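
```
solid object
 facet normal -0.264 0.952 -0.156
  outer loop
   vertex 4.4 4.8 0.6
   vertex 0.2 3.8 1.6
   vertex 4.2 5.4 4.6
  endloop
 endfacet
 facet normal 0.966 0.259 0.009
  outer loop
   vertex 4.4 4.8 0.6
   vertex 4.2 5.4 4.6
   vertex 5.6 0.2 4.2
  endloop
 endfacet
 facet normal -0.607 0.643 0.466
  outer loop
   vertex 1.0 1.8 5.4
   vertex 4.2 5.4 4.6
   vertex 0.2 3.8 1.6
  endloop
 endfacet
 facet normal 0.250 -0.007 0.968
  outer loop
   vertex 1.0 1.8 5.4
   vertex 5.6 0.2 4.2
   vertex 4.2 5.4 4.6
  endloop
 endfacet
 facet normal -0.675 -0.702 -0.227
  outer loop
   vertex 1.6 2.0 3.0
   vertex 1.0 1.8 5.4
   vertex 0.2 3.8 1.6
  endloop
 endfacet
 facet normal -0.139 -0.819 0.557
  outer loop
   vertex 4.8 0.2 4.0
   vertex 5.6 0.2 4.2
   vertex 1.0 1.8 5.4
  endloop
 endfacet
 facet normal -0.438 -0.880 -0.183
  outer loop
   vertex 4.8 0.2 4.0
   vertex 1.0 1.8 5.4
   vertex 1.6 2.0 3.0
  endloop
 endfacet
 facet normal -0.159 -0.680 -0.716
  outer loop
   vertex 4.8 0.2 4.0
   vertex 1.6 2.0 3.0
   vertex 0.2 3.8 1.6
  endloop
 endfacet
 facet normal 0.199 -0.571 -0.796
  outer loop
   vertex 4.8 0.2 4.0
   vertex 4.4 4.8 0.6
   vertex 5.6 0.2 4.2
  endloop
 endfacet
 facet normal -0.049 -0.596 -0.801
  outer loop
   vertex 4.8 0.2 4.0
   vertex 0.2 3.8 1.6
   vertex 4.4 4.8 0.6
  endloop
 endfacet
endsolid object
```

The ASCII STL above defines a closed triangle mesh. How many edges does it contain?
15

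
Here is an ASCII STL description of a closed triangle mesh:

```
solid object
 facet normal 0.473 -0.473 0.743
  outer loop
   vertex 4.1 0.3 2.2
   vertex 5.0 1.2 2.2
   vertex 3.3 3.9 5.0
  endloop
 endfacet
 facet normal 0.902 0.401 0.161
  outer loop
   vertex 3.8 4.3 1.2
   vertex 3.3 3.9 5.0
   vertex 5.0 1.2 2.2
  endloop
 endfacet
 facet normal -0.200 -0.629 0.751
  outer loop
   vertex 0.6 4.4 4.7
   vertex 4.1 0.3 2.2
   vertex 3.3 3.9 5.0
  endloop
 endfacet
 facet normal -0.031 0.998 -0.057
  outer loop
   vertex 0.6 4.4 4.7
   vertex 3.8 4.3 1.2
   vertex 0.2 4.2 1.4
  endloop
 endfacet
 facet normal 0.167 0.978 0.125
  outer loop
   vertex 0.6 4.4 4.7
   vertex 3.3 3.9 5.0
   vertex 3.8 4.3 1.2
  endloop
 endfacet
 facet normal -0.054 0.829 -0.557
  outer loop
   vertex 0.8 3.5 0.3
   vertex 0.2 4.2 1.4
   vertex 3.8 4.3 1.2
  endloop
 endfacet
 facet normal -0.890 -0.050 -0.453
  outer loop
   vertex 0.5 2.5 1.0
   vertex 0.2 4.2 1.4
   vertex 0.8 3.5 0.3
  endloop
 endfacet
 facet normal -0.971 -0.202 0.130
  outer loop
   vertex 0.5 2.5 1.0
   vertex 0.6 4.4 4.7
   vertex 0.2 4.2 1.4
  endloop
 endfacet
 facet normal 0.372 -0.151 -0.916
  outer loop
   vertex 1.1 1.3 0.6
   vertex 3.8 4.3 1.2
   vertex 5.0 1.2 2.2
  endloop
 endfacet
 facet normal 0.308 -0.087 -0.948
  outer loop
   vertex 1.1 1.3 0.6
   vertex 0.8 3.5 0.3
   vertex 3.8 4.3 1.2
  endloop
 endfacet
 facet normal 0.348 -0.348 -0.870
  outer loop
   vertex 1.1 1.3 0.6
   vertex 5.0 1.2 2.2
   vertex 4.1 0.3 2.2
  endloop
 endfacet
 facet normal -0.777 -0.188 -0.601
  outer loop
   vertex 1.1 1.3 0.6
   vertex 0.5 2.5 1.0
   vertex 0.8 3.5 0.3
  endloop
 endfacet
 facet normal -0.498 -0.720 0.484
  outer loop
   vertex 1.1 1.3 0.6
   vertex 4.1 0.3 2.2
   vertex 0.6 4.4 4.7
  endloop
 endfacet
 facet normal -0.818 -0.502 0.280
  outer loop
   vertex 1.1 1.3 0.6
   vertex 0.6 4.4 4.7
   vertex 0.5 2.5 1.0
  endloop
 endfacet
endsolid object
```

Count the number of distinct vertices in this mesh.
9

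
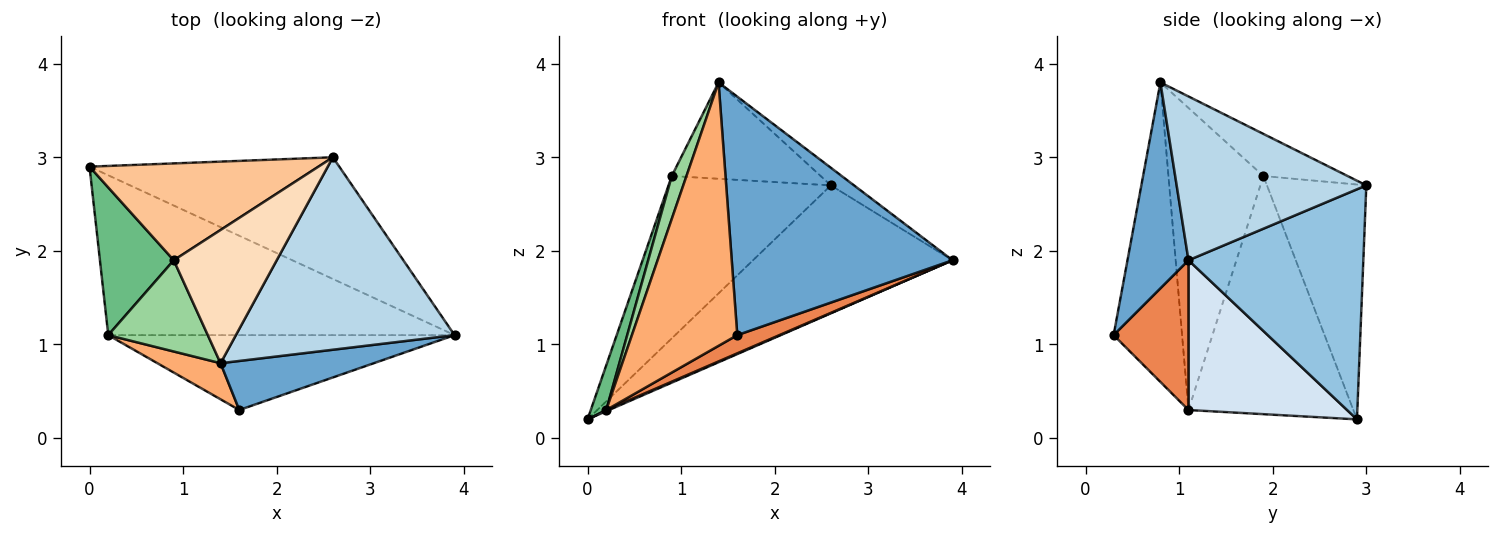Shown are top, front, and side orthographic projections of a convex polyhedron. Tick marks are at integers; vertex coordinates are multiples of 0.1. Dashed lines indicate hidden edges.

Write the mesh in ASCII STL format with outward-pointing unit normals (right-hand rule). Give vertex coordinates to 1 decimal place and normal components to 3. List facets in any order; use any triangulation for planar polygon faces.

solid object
 facet normal 0.261 -0.945 0.194
  outer loop
   vertex 1.4 0.8 3.8
   vertex 1.6 0.3 1.1
   vertex 3.9 1.1 1.9
  endloop
 endfacet
 facet normal 0.536 0.612 -0.582
  outer loop
   vertex 2.6 3.0 2.7
   vertex 3.9 1.1 1.9
   vertex 0.0 2.9 0.2
  endloop
 endfacet
 facet normal 0.598 0.073 0.798
  outer loop
   vertex 2.6 3.0 2.7
   vertex 1.4 0.8 3.8
   vertex 3.9 1.1 1.9
  endloop
 endfacet
 facet normal 0.397 -0.007 -0.918
  outer loop
   vertex 0.2 1.1 0.3
   vertex 0.0 2.9 0.2
   vertex 3.9 1.1 1.9
  endloop
 endfacet
 facet normal 0.387 -0.218 -0.896
  outer loop
   vertex 0.2 1.1 0.3
   vertex 3.9 1.1 1.9
   vertex 1.6 0.3 1.1
  endloop
 endfacet
 facet normal -0.541 -0.833 0.114
  outer loop
   vertex 0.2 1.1 0.3
   vertex 1.6 0.3 1.1
   vertex 1.4 0.8 3.8
  endloop
 endfacet
 facet normal -0.465 0.760 0.453
  outer loop
   vertex 0.9 1.9 2.8
   vertex 2.6 3.0 2.7
   vertex 0.0 2.9 0.2
  endloop
 endfacet
 facet normal -0.315 0.556 0.769
  outer loop
   vertex 0.9 1.9 2.8
   vertex 1.4 0.8 3.8
   vertex 2.6 3.0 2.7
  endloop
 endfacet
 facet normal -0.951 -0.089 0.295
  outer loop
   vertex 0.9 1.9 2.8
   vertex 0.0 2.9 0.2
   vertex 0.2 1.1 0.3
  endloop
 endfacet
 facet normal -0.940 -0.146 0.310
  outer loop
   vertex 0.9 1.9 2.8
   vertex 0.2 1.1 0.3
   vertex 1.4 0.8 3.8
  endloop
 endfacet
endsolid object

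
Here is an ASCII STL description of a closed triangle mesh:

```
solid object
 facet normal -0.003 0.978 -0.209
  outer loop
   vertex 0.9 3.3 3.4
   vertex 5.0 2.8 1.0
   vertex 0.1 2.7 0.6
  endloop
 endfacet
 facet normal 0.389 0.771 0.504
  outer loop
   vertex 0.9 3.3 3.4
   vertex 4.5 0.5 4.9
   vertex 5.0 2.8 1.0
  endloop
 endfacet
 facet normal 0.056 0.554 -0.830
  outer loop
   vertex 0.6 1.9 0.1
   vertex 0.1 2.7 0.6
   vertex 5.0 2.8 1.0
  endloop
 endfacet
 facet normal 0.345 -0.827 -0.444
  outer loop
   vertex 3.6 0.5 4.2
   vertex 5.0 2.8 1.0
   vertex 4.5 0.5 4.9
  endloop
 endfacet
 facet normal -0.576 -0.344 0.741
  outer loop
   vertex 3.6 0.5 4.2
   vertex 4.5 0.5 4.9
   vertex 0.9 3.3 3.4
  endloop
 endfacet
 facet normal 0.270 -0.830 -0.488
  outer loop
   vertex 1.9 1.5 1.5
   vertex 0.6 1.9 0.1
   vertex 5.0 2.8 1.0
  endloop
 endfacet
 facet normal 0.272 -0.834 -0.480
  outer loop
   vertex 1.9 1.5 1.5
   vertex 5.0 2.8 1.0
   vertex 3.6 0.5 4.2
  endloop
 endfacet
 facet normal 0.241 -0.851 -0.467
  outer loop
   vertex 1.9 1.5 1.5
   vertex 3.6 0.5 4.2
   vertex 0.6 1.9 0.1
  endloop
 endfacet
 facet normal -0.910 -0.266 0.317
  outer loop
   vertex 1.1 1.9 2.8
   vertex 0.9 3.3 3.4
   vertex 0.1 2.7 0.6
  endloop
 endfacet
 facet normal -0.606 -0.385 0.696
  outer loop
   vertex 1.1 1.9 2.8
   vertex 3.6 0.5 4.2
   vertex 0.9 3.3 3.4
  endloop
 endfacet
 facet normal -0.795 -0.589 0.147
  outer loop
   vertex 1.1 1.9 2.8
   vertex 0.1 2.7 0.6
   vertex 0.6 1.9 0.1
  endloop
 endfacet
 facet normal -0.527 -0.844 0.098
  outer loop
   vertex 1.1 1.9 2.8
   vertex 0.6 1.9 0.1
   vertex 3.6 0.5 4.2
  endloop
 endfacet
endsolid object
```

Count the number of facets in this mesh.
12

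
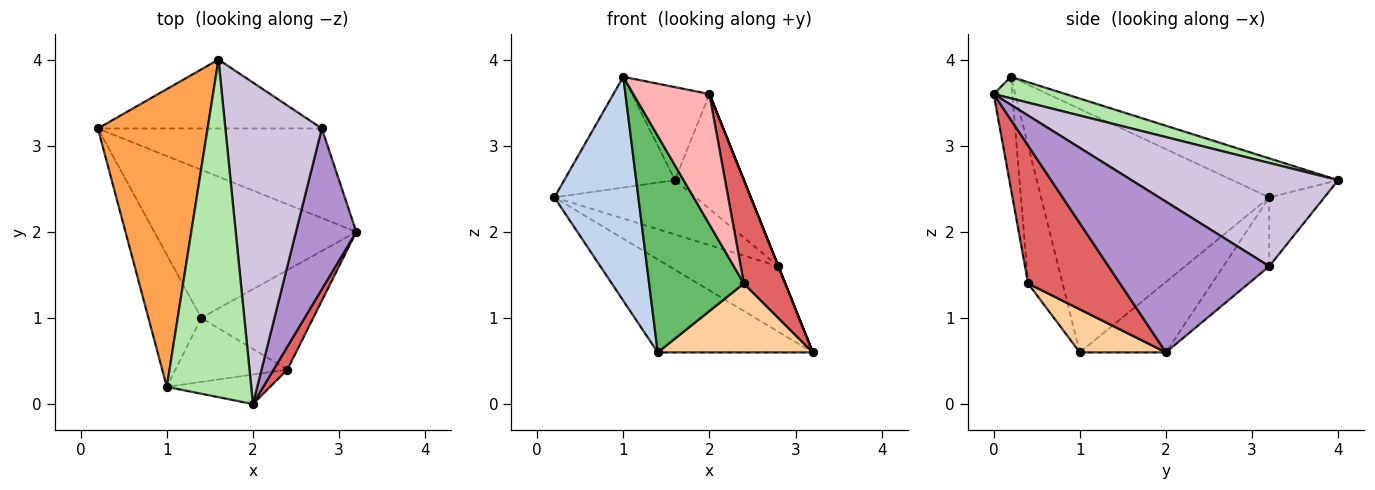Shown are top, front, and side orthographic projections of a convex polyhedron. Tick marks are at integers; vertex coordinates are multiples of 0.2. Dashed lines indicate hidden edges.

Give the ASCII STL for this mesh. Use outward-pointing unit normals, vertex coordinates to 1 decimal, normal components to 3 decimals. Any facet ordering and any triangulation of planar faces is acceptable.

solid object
 facet normal -0.283 0.510 -0.812
  outer loop
   vertex 1.4 1.0 0.6
   vertex 0.2 3.2 2.4
   vertex 3.2 2.0 0.6
  endloop
 endfacet
 facet normal -0.920 -0.338 -0.200
  outer loop
   vertex 1.4 1.0 0.6
   vertex 1.0 0.2 3.8
   vertex 0.2 3.2 2.4
  endloop
 endfacet
 facet normal -0.316 0.331 0.889
  outer loop
   vertex 1.6 4.0 2.6
   vertex 0.2 3.2 2.4
   vertex 1.0 0.2 3.8
  endloop
 endfacet
 facet normal 0.302 -0.543 -0.784
  outer loop
   vertex 2.4 0.4 1.4
   vertex 1.4 1.0 0.6
   vertex 3.2 2.0 0.6
  endloop
 endfacet
 facet normal -0.329 -0.906 -0.268
  outer loop
   vertex 2.4 0.4 1.4
   vertex 1.0 0.2 3.8
   vertex 1.4 1.0 0.6
  endloop
 endfacet
 facet normal 0.239 0.258 0.936
  outer loop
   vertex 2.0 0.0 3.6
   vertex 1.6 4.0 2.6
   vertex 1.0 0.2 3.8
  endloop
 endfacet
 facet normal 0.908 -0.409 0.091
  outer loop
   vertex 2.0 0.0 3.6
   vertex 2.4 0.4 1.4
   vertex 3.2 2.0 0.6
  endloop
 endfacet
 facet normal -0.233 -0.949 -0.215
  outer loop
   vertex 2.0 0.0 3.6
   vertex 1.0 0.2 3.8
   vertex 2.4 0.4 1.4
  endloop
 endfacet
 facet normal 0.928 0.000 0.371
  outer loop
   vertex 2.8 3.2 1.6
   vertex 2.0 0.0 3.6
   vertex 3.2 2.0 0.6
  endloop
 endfacet
 facet normal 0.710 0.237 0.663
  outer loop
   vertex 2.8 3.2 1.6
   vertex 1.6 4.0 2.6
   vertex 2.0 0.0 3.6
  endloop
 endfacet
 facet normal -0.241 0.573 -0.784
  outer loop
   vertex 2.8 3.2 1.6
   vertex 3.2 2.0 0.6
   vertex 0.2 3.2 2.4
  endloop
 endfacet
 facet normal -0.235 0.602 -0.763
  outer loop
   vertex 2.8 3.2 1.6
   vertex 0.2 3.2 2.4
   vertex 1.6 4.0 2.6
  endloop
 endfacet
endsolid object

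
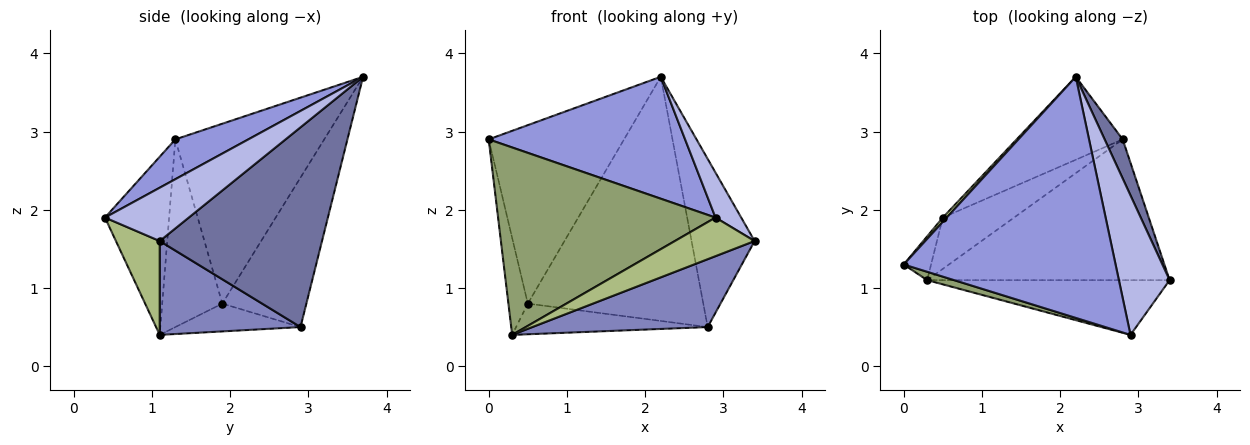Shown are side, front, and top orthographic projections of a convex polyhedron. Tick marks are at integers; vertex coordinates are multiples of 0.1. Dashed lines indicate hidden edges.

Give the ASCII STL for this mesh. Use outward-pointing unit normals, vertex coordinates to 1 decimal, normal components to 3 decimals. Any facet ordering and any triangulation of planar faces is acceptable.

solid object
 facet normal 0.929 0.361 0.084
  outer loop
   vertex 2.8 2.9 0.5
   vertex 2.2 3.7 3.7
   vertex 3.4 1.1 1.6
  endloop
 endfacet
 facet normal 0.329 -0.410 -0.851
  outer loop
   vertex 2.8 2.9 0.5
   vertex 3.4 1.1 1.6
   vertex 0.3 1.1 0.4
  endloop
 endfacet
 facet normal 0.165 -0.445 0.880
  outer loop
   vertex 2.9 0.4 1.9
   vertex 2.2 3.7 3.7
   vertex 0.0 1.3 2.9
  endloop
 endfacet
 facet normal 0.707 -0.217 0.673
  outer loop
   vertex 2.9 0.4 1.9
   vertex 3.4 1.1 1.6
   vertex 2.2 3.7 3.7
  endloop
 endfacet
 facet normal -0.283 -0.958 0.043
  outer loop
   vertex 2.9 0.4 1.9
   vertex 0.0 1.3 2.9
   vertex 0.3 1.1 0.4
  endloop
 endfacet
 facet normal 0.302 -0.549 -0.779
  outer loop
   vertex 2.9 0.4 1.9
   vertex 0.3 1.1 0.4
   vertex 3.4 1.1 1.6
  endloop
 endfacet
 facet normal -0.740 0.673 0.016
  outer loop
   vertex 0.5 1.9 0.8
   vertex 0.0 1.3 2.9
   vertex 2.2 3.7 3.7
  endloop
 endfacet
 facet normal -0.943 0.304 -0.137
  outer loop
   vertex 0.5 1.9 0.8
   vertex 0.3 1.1 0.4
   vertex 0.0 1.3 2.9
  endloop
 endfacet
 facet normal -0.413 0.862 -0.293
  outer loop
   vertex 0.5 1.9 0.8
   vertex 2.2 3.7 3.7
   vertex 2.8 2.9 0.5
  endloop
 endfacet
 facet normal -0.318 0.486 -0.814
  outer loop
   vertex 0.5 1.9 0.8
   vertex 2.8 2.9 0.5
   vertex 0.3 1.1 0.4
  endloop
 endfacet
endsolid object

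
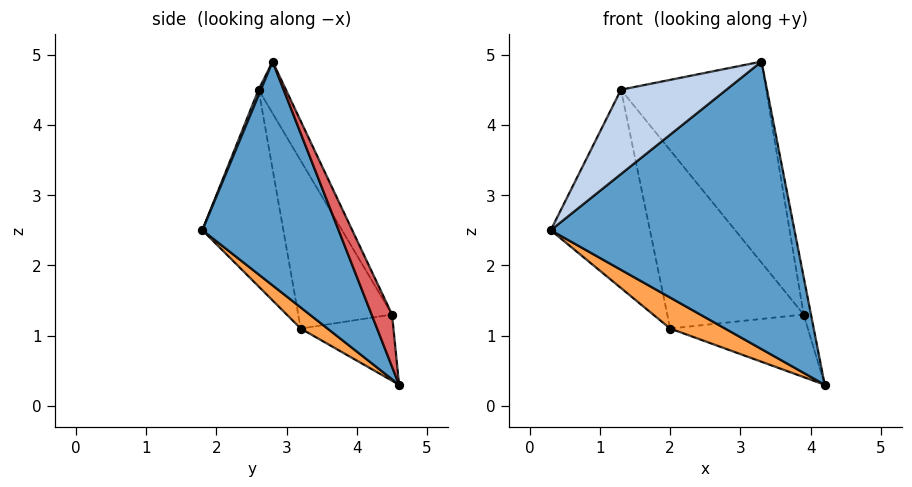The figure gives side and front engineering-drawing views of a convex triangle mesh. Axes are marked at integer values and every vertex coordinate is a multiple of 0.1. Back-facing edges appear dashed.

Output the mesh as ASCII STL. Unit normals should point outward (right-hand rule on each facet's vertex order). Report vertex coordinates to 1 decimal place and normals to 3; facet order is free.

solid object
 facet normal 0.474 -0.848 -0.239
  outer loop
   vertex 3.3 2.8 4.9
   vertex 0.3 1.8 2.5
   vertex 4.2 4.6 0.3
  endloop
 endfacet
 facet normal 0.021 -0.932 0.362
  outer loop
   vertex 1.3 2.6 4.5
   vertex 0.3 1.8 2.5
   vertex 3.3 2.8 4.9
  endloop
 endfacet
 facet normal 0.412 -0.844 -0.343
  outer loop
   vertex 2.0 3.2 1.1
   vertex 4.2 4.6 0.3
   vertex 0.3 1.8 2.5
  endloop
 endfacet
 facet normal -0.633 0.775 0.006
  outer loop
   vertex 2.0 3.2 1.1
   vertex 0.3 1.8 2.5
   vertex 1.3 2.6 4.5
  endloop
 endfacet
 facet normal -0.557 0.826 -0.084
  outer loop
   vertex 3.9 4.5 1.3
   vertex 4.2 4.6 0.3
   vertex 2.0 3.2 1.1
  endloop
 endfacet
 facet normal -0.567 0.824 0.029
  outer loop
   vertex 3.9 4.5 1.3
   vertex 2.0 3.2 1.1
   vertex 1.3 2.6 4.5
  endloop
 endfacet
 facet normal 0.898 0.322 0.301
  outer loop
   vertex 3.9 4.5 1.3
   vertex 3.3 2.8 4.9
   vertex 4.2 4.6 0.3
  endloop
 endfacet
 facet normal -0.170 0.902 0.398
  outer loop
   vertex 3.9 4.5 1.3
   vertex 1.3 2.6 4.5
   vertex 3.3 2.8 4.9
  endloop
 endfacet
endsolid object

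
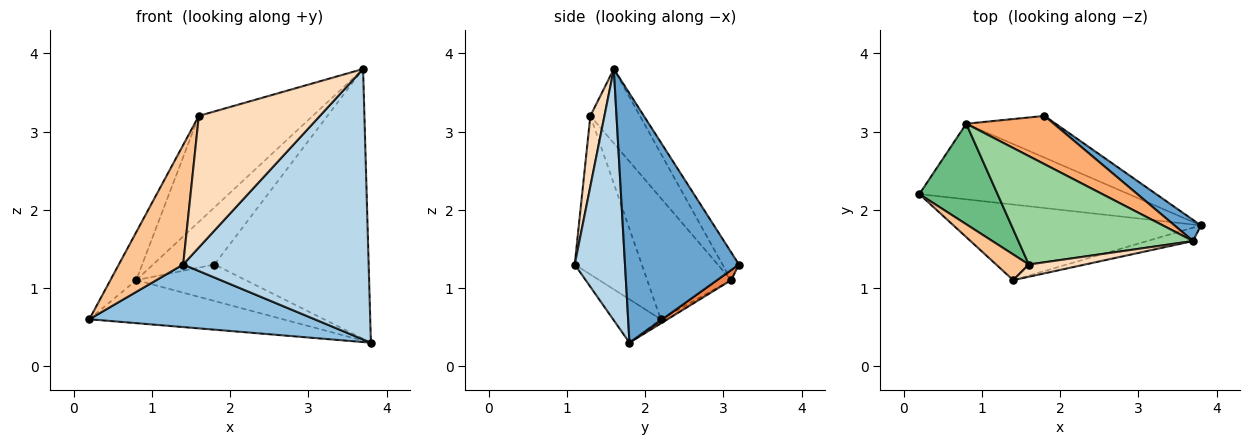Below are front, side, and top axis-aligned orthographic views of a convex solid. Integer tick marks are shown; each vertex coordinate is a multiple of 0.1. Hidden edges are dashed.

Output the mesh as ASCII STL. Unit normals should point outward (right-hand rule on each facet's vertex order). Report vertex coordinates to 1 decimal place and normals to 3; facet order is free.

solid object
 facet normal 0.593 0.803 0.063
  outer loop
   vertex 3.7 1.6 3.8
   vertex 3.8 1.8 0.3
   vertex 1.8 3.2 1.3
  endloop
 endfacet
 facet normal -0.134 -0.632 -0.763
  outer loop
   vertex 1.4 1.1 1.3
   vertex 0.2 2.2 0.6
   vertex 3.8 1.8 0.3
  endloop
 endfacet
 facet normal 0.261 -0.964 -0.048
  outer loop
   vertex 1.4 1.1 1.3
   vertex 3.8 1.8 0.3
   vertex 3.7 1.6 3.8
  endloop
 endfacet
 facet normal -0.017 0.494 -0.869
  outer loop
   vertex 0.8 3.1 1.1
   vertex 3.8 1.8 0.3
   vertex 0.2 2.2 0.6
  endloop
 endfacet
 facet normal 0.084 0.656 -0.750
  outer loop
   vertex 0.8 3.1 1.1
   vertex 1.8 3.2 1.3
   vertex 3.8 1.8 0.3
  endloop
 endfacet
 facet normal -0.201 0.748 0.632
  outer loop
   vertex 0.8 3.1 1.1
   vertex 3.7 1.6 3.8
   vertex 1.8 3.2 1.3
  endloop
 endfacet
 facet normal -0.714 -0.685 0.147
  outer loop
   vertex 1.6 1.3 3.2
   vertex 0.2 2.2 0.6
   vertex 1.4 1.1 1.3
  endloop
 endfacet
 facet normal 0.115 -0.989 0.092
  outer loop
   vertex 1.6 1.3 3.2
   vertex 1.4 1.1 1.3
   vertex 3.7 1.6 3.8
  endloop
 endfacet
 facet normal -0.813 0.251 0.525
  outer loop
   vertex 1.6 1.3 3.2
   vertex 0.8 3.1 1.1
   vertex 0.2 2.2 0.6
  endloop
 endfacet
 facet normal -0.291 0.669 0.684
  outer loop
   vertex 1.6 1.3 3.2
   vertex 3.7 1.6 3.8
   vertex 0.8 3.1 1.1
  endloop
 endfacet
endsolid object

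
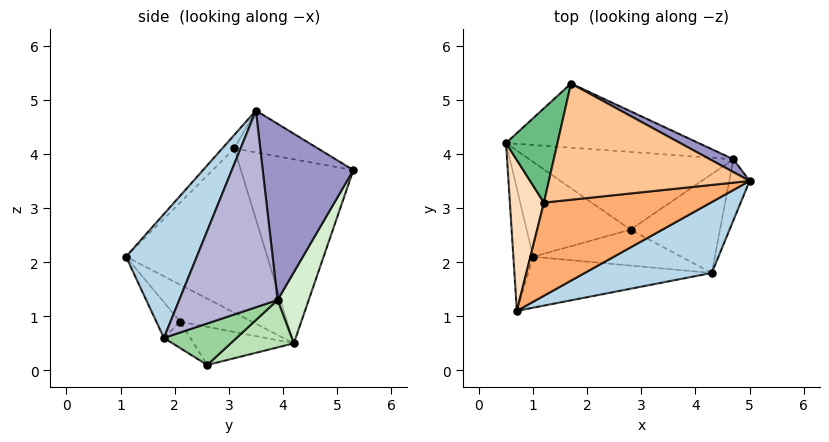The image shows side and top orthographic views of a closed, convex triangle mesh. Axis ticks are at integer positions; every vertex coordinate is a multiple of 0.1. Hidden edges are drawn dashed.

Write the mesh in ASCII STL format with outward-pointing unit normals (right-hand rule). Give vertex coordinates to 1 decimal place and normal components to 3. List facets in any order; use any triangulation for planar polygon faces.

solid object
 facet normal -0.845 -0.287 -0.451
  outer loop
   vertex 1.0 2.1 0.9
   vertex 0.7 1.1 2.1
   vertex 0.5 4.2 0.5
  endloop
 endfacet
 facet normal -0.334 -0.252 -0.908
  outer loop
   vertex 1.0 2.1 0.9
   vertex 0.5 4.2 0.5
   vertex 2.8 2.6 0.1
  endloop
 endfacet
 facet normal 0.305 -0.899 0.313
  outer loop
   vertex 4.3 1.8 0.6
   vertex 5.0 3.5 4.8
   vertex 0.7 1.1 2.1
  endloop
 endfacet
 facet normal -0.127 -0.746 -0.654
  outer loop
   vertex 4.3 1.8 0.6
   vertex 0.7 1.1 2.1
   vertex 1.0 2.1 0.9
  endloop
 endfacet
 facet normal -0.127 -0.686 -0.716
  outer loop
   vertex 4.3 1.8 0.6
   vertex 1.0 2.1 0.9
   vertex 2.8 2.6 0.1
  endloop
 endfacet
 facet normal -0.058 -0.699 0.713
  outer loop
   vertex 1.2 3.1 4.1
   vertex 0.7 1.1 2.1
   vertex 5.0 3.5 4.8
  endloop
 endfacet
 facet normal -0.199 0.219 0.955
  outer loop
   vertex 1.2 3.1 4.1
   vertex 5.0 3.5 4.8
   vertex 1.7 5.3 3.7
  endloop
 endfacet
 facet normal -0.978 0.042 0.203
  outer loop
   vertex 1.2 3.1 4.1
   vertex 0.5 4.2 0.5
   vertex 0.7 1.1 2.1
  endloop
 endfacet
 facet normal -0.930 0.259 0.260
  outer loop
   vertex 1.2 3.1 4.1
   vertex 1.7 5.3 3.7
   vertex 0.5 4.2 0.5
  endloop
 endfacet
 facet normal 0.411 0.217 -0.886
  outer loop
   vertex 4.7 3.9 1.3
   vertex 4.3 1.8 0.6
   vertex 2.8 2.6 0.1
  endloop
 endfacet
 facet normal 0.197 0.494 -0.847
  outer loop
   vertex 4.7 3.9 1.3
   vertex 2.8 2.6 0.1
   vertex 0.5 4.2 0.5
  endloop
 endfacet
 facet normal 0.136 0.920 -0.367
  outer loop
   vertex 4.7 3.9 1.3
   vertex 0.5 4.2 0.5
   vertex 1.7 5.3 3.7
  endloop
 endfacet
 facet normal 0.462 0.885 0.062
  outer loop
   vertex 4.7 3.9 1.3
   vertex 1.7 5.3 3.7
   vertex 5.0 3.5 4.8
  endloop
 endfacet
 facet normal 0.983 -0.153 -0.102
  outer loop
   vertex 4.7 3.9 1.3
   vertex 5.0 3.5 4.8
   vertex 4.3 1.8 0.6
  endloop
 endfacet
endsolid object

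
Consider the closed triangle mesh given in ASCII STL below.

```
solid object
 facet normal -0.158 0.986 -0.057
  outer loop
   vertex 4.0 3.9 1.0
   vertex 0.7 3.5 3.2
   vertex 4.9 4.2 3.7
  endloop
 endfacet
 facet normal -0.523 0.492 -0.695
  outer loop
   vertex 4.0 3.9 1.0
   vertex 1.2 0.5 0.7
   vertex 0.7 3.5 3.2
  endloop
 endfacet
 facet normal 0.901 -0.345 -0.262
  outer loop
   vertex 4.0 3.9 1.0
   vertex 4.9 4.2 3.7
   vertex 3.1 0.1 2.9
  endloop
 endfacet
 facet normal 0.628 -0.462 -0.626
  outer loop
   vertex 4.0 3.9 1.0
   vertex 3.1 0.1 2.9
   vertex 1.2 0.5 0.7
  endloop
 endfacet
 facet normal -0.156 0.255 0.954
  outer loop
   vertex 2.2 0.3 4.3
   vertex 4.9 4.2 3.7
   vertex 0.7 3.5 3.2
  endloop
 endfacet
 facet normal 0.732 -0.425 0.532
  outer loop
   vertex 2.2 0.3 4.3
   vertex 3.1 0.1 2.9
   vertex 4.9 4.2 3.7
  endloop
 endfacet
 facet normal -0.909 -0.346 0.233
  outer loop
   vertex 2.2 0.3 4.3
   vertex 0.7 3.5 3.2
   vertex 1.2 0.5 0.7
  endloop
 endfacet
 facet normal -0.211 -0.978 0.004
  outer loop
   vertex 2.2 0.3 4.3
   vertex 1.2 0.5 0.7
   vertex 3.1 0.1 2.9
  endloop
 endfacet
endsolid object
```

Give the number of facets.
8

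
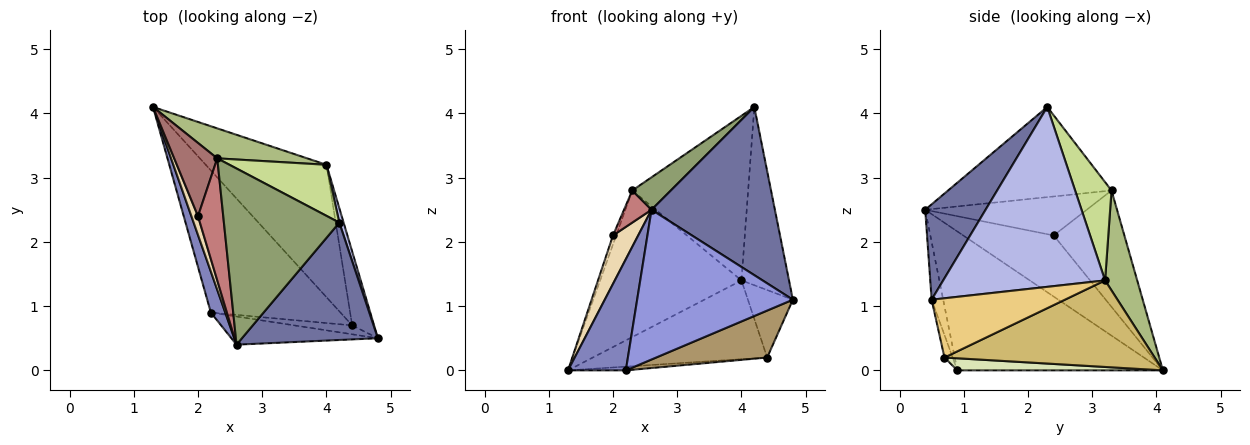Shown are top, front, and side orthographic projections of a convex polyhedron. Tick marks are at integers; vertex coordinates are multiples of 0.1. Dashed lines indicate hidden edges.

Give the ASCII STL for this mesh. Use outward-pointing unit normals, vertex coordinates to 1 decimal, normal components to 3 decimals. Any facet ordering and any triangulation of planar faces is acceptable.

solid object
 facet normal 0.373 -0.761 0.531
  outer loop
   vertex 4.2 2.3 4.1
   vertex 2.6 0.4 2.5
   vertex 4.8 0.5 1.1
  endloop
 endfacet
 facet normal -0.958 -0.269 0.099
  outer loop
   vertex 2.2 0.9 0.0
   vertex 2.6 0.4 2.5
   vertex 1.3 4.1 0.0
  endloop
 endfacet
 facet normal -0.073 -0.980 -0.184
  outer loop
   vertex 2.2 0.9 0.0
   vertex 4.8 0.5 1.1
   vertex 2.6 0.4 2.5
  endloop
 endfacet
 facet normal 0.959 0.282 0.023
  outer loop
   vertex 4.0 3.2 1.4
   vertex 4.2 2.3 4.1
   vertex 4.8 0.5 1.1
  endloop
 endfacet
 facet normal -0.609 -0.144 0.780
  outer loop
   vertex 2.3 3.3 2.8
   vertex 2.6 0.4 2.5
   vertex 4.2 2.3 4.1
  endloop
 endfacet
 facet normal 0.217 0.956 0.196
  outer loop
   vertex 2.3 3.3 2.8
   vertex 4.0 3.2 1.4
   vertex 1.3 4.1 0.0
  endloop
 endfacet
 facet normal 0.287 0.915 0.284
  outer loop
   vertex 2.3 3.3 2.8
   vertex 4.2 2.3 4.1
   vertex 4.0 3.2 1.4
  endloop
 endfacet
 facet normal 0.093 0.026 -0.995
  outer loop
   vertex 4.4 0.7 0.2
   vertex 2.2 0.9 0.0
   vertex 1.3 4.1 0.0
  endloop
 endfacet
 facet normal -0.072 -0.980 -0.186
  outer loop
   vertex 4.4 0.7 0.2
   vertex 4.8 0.5 1.1
   vertex 2.2 0.9 0.0
  endloop
 endfacet
 facet normal 0.525 0.435 -0.732
  outer loop
   vertex 4.4 0.7 0.2
   vertex 1.3 4.1 0.0
   vertex 4.0 3.2 1.4
  endloop
 endfacet
 facet normal 0.894 0.302 -0.330
  outer loop
   vertex 4.4 0.7 0.2
   vertex 4.0 3.2 1.4
   vertex 4.8 0.5 1.1
  endloop
 endfacet
 facet normal -0.958 -0.267 0.103
  outer loop
   vertex 2.0 2.4 2.1
   vertex 1.3 4.1 0.0
   vertex 2.6 0.4 2.5
  endloop
 endfacet
 facet normal -0.937 0.043 0.347
  outer loop
   vertex 2.0 2.4 2.1
   vertex 2.3 3.3 2.8
   vertex 1.3 4.1 0.0
  endloop
 endfacet
 facet normal -0.831 -0.142 0.538
  outer loop
   vertex 2.0 2.4 2.1
   vertex 2.6 0.4 2.5
   vertex 2.3 3.3 2.8
  endloop
 endfacet
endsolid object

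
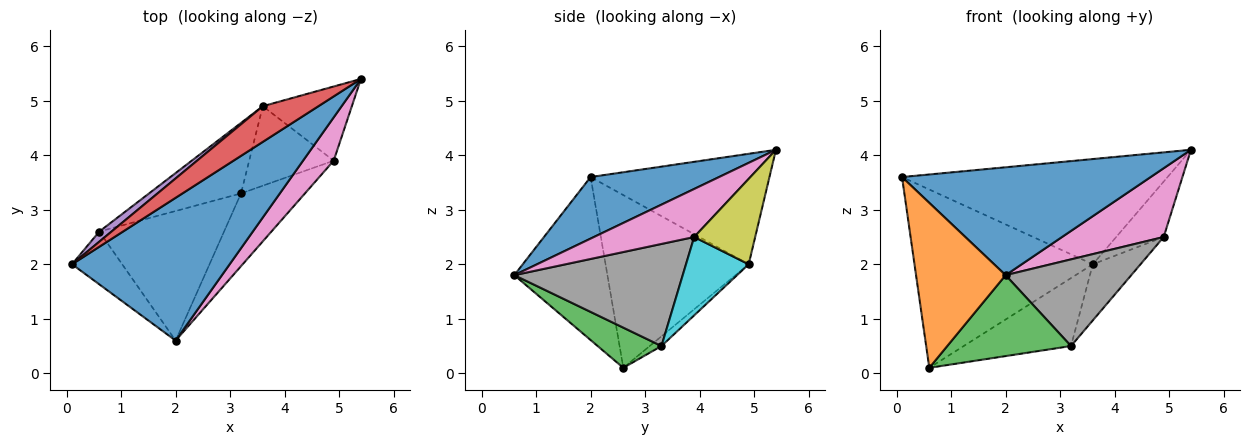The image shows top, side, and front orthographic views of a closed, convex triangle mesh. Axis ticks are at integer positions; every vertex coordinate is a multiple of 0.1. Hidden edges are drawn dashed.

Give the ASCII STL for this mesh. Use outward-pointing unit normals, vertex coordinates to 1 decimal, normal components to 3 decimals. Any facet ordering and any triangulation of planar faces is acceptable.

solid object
 facet normal 0.297 -0.576 0.762
  outer loop
   vertex 2.0 0.6 1.8
   vertex 5.4 5.4 4.1
   vertex 0.1 2.0 3.6
  endloop
 endfacet
 facet normal -0.704 -0.677 -0.217
  outer loop
   vertex 0.6 2.6 0.1
   vertex 2.0 0.6 1.8
   vertex 0.1 2.0 3.6
  endloop
 endfacet
 facet normal 0.263 -0.511 -0.818
  outer loop
   vertex 3.2 3.3 0.5
   vertex 2.0 0.6 1.8
   vertex 0.6 2.6 0.1
  endloop
 endfacet
 facet normal -0.538 0.798 0.271
  outer loop
   vertex 3.6 4.9 2.0
   vertex 0.1 2.0 3.6
   vertex 5.4 5.4 4.1
  endloop
 endfacet
 facet normal -0.625 0.779 0.044
  outer loop
   vertex 3.6 4.9 2.0
   vertex 0.6 2.6 0.1
   vertex 0.1 2.0 3.6
  endloop
 endfacet
 facet normal -0.076 0.692 -0.718
  outer loop
   vertex 3.6 4.9 2.0
   vertex 3.2 3.3 0.5
   vertex 0.6 2.6 0.1
  endloop
 endfacet
 facet normal 0.641 -0.650 0.409
  outer loop
   vertex 4.9 3.9 2.5
   vertex 5.4 5.4 4.1
   vertex 2.0 0.6 1.8
  endloop
 endfacet
 facet normal 0.716 -0.534 -0.449
  outer loop
   vertex 4.9 3.9 2.5
   vertex 2.0 0.6 1.8
   vertex 3.2 3.3 0.5
  endloop
 endfacet
 facet normal 0.609 0.475 -0.635
  outer loop
   vertex 4.9 3.9 2.5
   vertex 3.6 4.9 2.0
   vertex 5.4 5.4 4.1
  endloop
 endfacet
 facet normal 0.604 0.460 -0.651
  outer loop
   vertex 4.9 3.9 2.5
   vertex 3.2 3.3 0.5
   vertex 3.6 4.9 2.0
  endloop
 endfacet
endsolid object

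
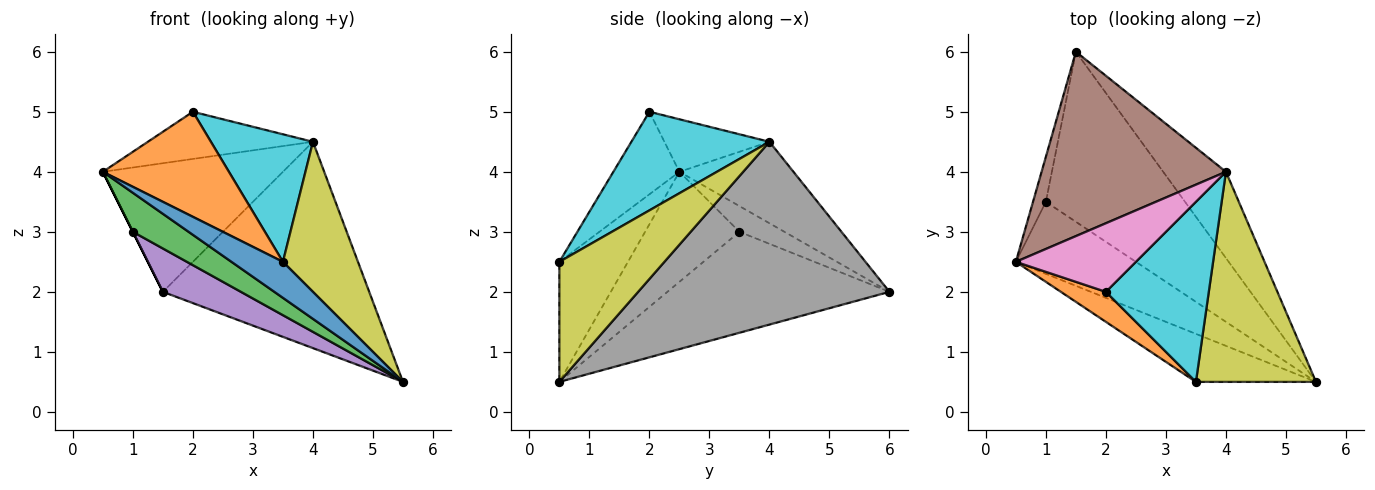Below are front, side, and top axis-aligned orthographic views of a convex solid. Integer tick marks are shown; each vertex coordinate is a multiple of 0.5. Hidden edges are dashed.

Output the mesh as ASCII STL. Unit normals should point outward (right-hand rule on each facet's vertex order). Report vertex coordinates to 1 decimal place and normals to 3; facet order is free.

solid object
 facet normal -0.625 -0.469 -0.625
  outer loop
   vertex 3.5 0.5 2.5
   vertex 0.5 2.5 4.0
   vertex 5.5 0.5 0.5
  endloop
 endfacet
 facet normal -0.450 -0.859 0.245
  outer loop
   vertex 3.5 0.5 2.5
   vertex 2.0 2.0 5.0
   vertex 0.5 2.5 4.0
  endloop
 endfacet
 facet normal -0.628 -0.371 -0.685
  outer loop
   vertex 1.0 3.5 3.0
   vertex 5.5 0.5 0.5
   vertex 0.5 2.5 4.0
  endloop
 endfacet
 facet normal -0.894 0.000 -0.447
  outer loop
   vertex 1.0 3.5 3.0
   vertex 0.5 2.5 4.0
   vertex 1.5 6.0 2.0
  endloop
 endfacet
 facet normal -0.575 -0.202 -0.793
  outer loop
   vertex 1.0 3.5 3.0
   vertex 1.5 6.0 2.0
   vertex 5.5 0.5 0.5
  endloop
 endfacet
 facet normal -0.341 0.538 0.771
  outer loop
   vertex 4.0 4.0 4.5
   vertex 1.5 6.0 2.0
   vertex 0.5 2.5 4.0
  endloop
 endfacet
 facet normal -0.339 0.533 0.775
  outer loop
   vertex 4.0 4.0 4.5
   vertex 0.5 2.5 4.0
   vertex 2.0 2.0 5.0
  endloop
 endfacet
 facet normal 0.747 0.613 -0.256
  outer loop
   vertex 4.0 4.0 4.5
   vertex 5.5 0.5 0.5
   vertex 1.5 6.0 2.0
  endloop
 endfacet
 facet normal 0.631 -0.451 0.631
  outer loop
   vertex 4.0 4.0 4.5
   vertex 3.5 0.5 2.5
   vertex 5.5 0.5 0.5
  endloop
 endfacet
 facet normal 0.616 -0.455 0.643
  outer loop
   vertex 4.0 4.0 4.5
   vertex 2.0 2.0 5.0
   vertex 3.5 0.5 2.5
  endloop
 endfacet
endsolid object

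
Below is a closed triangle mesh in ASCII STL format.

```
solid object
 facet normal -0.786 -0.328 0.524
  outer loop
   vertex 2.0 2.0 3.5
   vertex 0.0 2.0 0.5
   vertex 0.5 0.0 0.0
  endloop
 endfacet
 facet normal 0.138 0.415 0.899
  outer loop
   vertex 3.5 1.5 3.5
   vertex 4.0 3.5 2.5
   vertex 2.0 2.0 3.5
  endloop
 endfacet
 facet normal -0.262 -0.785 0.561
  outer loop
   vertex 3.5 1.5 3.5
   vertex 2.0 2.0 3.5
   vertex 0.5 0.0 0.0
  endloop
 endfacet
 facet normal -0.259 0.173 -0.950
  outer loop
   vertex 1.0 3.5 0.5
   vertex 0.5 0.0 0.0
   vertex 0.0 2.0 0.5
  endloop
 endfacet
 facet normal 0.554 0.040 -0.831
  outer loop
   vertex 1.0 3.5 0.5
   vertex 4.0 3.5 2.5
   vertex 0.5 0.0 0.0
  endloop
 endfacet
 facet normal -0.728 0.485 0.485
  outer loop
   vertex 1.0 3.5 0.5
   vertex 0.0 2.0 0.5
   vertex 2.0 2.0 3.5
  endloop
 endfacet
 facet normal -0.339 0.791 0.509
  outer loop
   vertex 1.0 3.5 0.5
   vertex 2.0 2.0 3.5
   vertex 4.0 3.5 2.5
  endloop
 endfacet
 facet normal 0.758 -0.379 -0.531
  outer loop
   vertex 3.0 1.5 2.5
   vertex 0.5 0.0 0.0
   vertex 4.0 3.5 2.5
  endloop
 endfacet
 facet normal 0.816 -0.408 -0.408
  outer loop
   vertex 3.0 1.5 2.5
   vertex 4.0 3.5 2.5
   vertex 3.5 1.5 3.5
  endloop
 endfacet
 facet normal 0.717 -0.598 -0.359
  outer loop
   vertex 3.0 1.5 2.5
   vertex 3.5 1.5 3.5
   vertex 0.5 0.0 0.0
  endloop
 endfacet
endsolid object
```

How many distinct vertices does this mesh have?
7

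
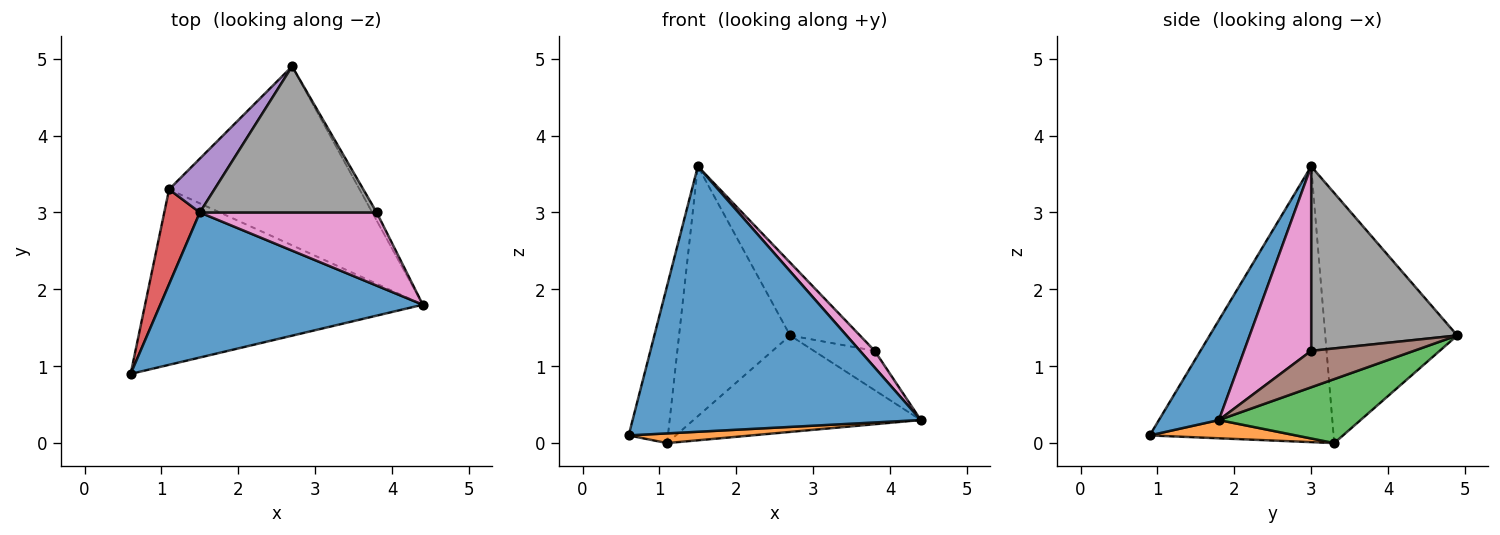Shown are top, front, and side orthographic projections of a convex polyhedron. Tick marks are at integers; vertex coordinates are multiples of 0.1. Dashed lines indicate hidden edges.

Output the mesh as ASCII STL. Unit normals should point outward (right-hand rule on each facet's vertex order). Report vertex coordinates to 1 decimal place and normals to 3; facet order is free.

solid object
 facet normal 0.180 -0.863 0.472
  outer loop
   vertex 1.5 3.0 3.6
   vertex 0.6 0.9 0.1
   vertex 4.4 1.8 0.3
  endloop
 endfacet
 facet normal 0.066 -0.055 -0.996
  outer loop
   vertex 1.1 3.3 0.0
   vertex 4.4 1.8 0.3
   vertex 0.6 0.9 0.1
  endloop
 endfacet
 facet normal 0.284 0.455 -0.844
  outer loop
   vertex 1.1 3.3 0.0
   vertex 2.7 4.9 1.4
   vertex 4.4 1.8 0.3
  endloop
 endfacet
 facet normal -0.970 0.207 0.125
  outer loop
   vertex 1.1 3.3 0.0
   vertex 0.6 0.9 0.1
   vertex 1.5 3.0 3.6
  endloop
 endfacet
 facet normal -0.758 0.638 0.137
  outer loop
   vertex 1.1 3.3 0.0
   vertex 1.5 3.0 3.6
   vertex 2.7 4.9 1.4
  endloop
 endfacet
 facet normal 0.856 0.507 -0.105
  outer loop
   vertex 3.8 3.0 1.2
   vertex 4.4 1.8 0.3
   vertex 2.7 4.9 1.4
  endloop
 endfacet
 facet normal 0.713 -0.156 0.683
  outer loop
   vertex 3.8 3.0 1.2
   vertex 1.5 3.0 3.6
   vertex 4.4 1.8 0.3
  endloop
 endfacet
 facet normal 0.682 0.326 0.654
  outer loop
   vertex 3.8 3.0 1.2
   vertex 2.7 4.9 1.4
   vertex 1.5 3.0 3.6
  endloop
 endfacet
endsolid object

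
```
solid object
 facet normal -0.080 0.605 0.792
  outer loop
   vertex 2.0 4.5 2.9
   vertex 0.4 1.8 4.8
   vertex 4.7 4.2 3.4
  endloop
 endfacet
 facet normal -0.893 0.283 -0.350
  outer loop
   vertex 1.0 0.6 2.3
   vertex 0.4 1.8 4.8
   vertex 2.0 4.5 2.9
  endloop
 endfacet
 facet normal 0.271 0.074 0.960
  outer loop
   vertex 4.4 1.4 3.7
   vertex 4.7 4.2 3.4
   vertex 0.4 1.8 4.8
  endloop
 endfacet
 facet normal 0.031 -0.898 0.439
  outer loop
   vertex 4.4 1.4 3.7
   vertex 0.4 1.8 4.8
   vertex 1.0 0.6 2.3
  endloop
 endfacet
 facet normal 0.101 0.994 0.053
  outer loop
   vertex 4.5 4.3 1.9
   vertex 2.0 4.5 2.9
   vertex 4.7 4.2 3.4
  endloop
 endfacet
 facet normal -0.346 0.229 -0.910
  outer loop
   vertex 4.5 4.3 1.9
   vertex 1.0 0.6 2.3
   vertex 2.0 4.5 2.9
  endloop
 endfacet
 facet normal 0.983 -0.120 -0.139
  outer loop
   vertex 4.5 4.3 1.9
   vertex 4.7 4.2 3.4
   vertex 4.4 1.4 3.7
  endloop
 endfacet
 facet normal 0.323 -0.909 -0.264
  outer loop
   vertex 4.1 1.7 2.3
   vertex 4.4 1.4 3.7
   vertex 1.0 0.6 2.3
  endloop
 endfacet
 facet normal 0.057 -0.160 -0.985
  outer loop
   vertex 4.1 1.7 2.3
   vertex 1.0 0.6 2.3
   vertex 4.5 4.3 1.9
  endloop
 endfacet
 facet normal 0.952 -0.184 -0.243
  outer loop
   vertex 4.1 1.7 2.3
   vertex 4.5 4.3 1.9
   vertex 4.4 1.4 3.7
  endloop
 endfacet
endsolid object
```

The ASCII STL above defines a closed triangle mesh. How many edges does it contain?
15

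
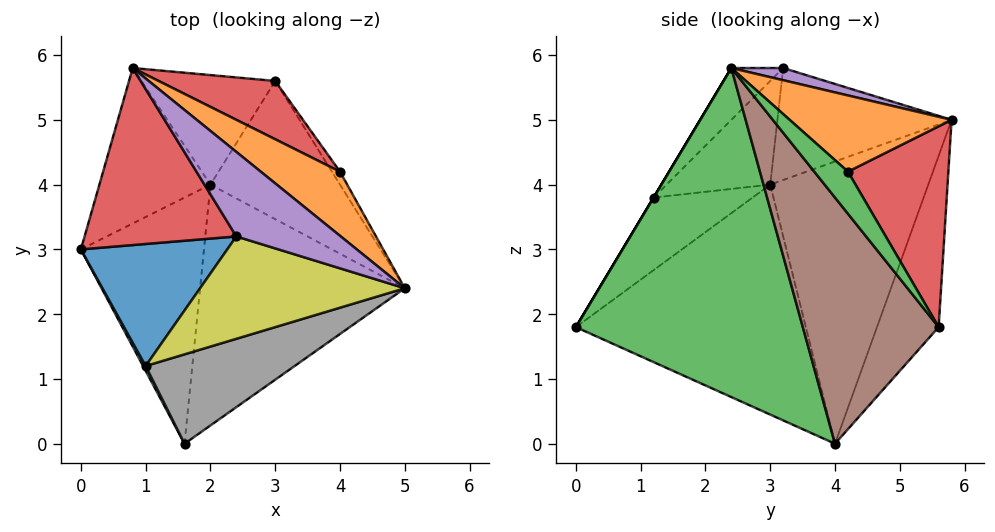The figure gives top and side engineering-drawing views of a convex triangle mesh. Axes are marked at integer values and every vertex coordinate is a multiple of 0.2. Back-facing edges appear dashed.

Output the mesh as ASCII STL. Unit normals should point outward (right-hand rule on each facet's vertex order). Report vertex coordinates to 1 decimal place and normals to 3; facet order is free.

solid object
 facet normal -0.865 0.369 -0.340
  outer loop
   vertex 2.0 4.0 0.0
   vertex 0.0 3.0 4.0
   vertex 0.8 5.8 5.0
  endloop
 endfacet
 facet normal -0.875 -0.123 -0.468
  outer loop
   vertex 1.6 0.0 1.8
   vertex 0.0 3.0 4.0
   vertex 2.0 4.0 0.0
  endloop
 endfacet
 facet normal 0.808 -0.307 -0.503
  outer loop
   vertex 1.6 0.0 1.8
   vertex 2.0 4.0 0.0
   vertex 5.0 2.4 5.8
  endloop
 endfacet
 facet normal -0.590 -0.117 0.799
  outer loop
   vertex 2.4 3.2 5.8
   vertex 0.8 5.8 5.0
   vertex 0.0 3.0 4.0
  endloop
 endfacet
 facet normal 0.109 0.353 0.929
  outer loop
   vertex 2.4 3.2 5.8
   vertex 5.0 2.4 5.8
   vertex 0.8 5.8 5.0
  endloop
 endfacet
 facet normal 0.885 -0.029 -0.466
  outer loop
   vertex 3.0 5.6 1.8
   vertex 5.0 2.4 5.8
   vertex 2.0 4.0 0.0
  endloop
 endfacet
 facet normal -0.508 0.764 -0.397
  outer loop
   vertex 3.0 5.6 1.8
   vertex 2.0 4.0 0.0
   vertex 0.8 5.8 5.0
  endloop
 endfacet
 facet normal 0.000 -0.857 0.514
  outer loop
   vertex 1.0 1.2 3.8
   vertex 1.6 0.0 1.8
   vertex 5.0 2.4 5.8
  endloop
 endfacet
 facet normal -0.192 -0.624 0.758
  outer loop
   vertex 1.0 1.2 3.8
   vertex 5.0 2.4 5.8
   vertex 2.4 3.2 5.8
  endloop
 endfacet
 facet normal -0.872 -0.488 0.031
  outer loop
   vertex 1.0 1.2 3.8
   vertex 0.0 3.0 4.0
   vertex 1.6 0.0 1.8
  endloop
 endfacet
 facet normal -0.534 -0.381 0.755
  outer loop
   vertex 1.0 1.2 3.8
   vertex 2.4 3.2 5.8
   vertex 0.0 3.0 4.0
  endloop
 endfacet
 facet normal 0.484 0.716 0.503
  outer loop
   vertex 4.0 4.2 4.2
   vertex 0.8 5.8 5.0
   vertex 5.0 2.4 5.8
  endloop
 endfacet
 facet normal 0.919 0.353 -0.177
  outer loop
   vertex 4.0 4.2 4.2
   vertex 5.0 2.4 5.8
   vertex 3.0 5.6 1.8
  endloop
 endfacet
 facet normal 0.484 0.828 0.281
  outer loop
   vertex 4.0 4.2 4.2
   vertex 3.0 5.6 1.8
   vertex 0.8 5.8 5.0
  endloop
 endfacet
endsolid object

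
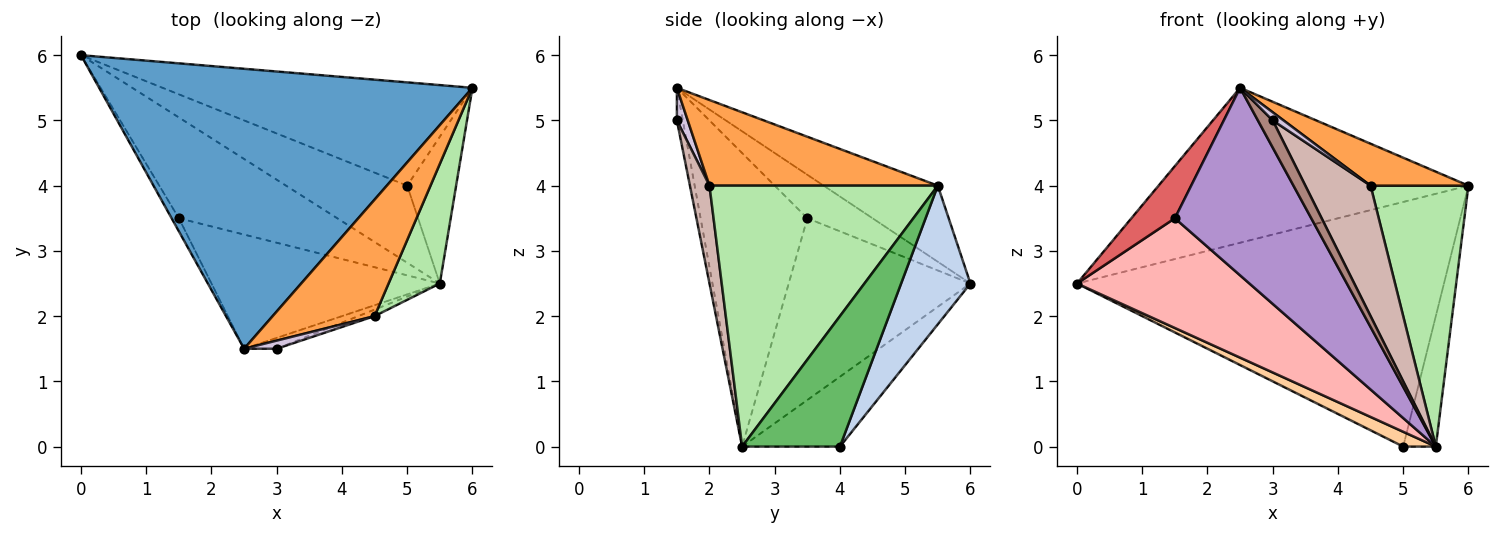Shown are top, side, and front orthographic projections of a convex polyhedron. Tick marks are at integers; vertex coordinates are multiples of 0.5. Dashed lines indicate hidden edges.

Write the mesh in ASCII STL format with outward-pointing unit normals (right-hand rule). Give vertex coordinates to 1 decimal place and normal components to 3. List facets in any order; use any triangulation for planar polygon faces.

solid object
 facet normal -0.176 0.477 0.861
  outer loop
   vertex 2.5 1.5 5.5
   vertex 6.0 5.5 4.0
   vertex 0.0 6.0 2.5
  endloop
 endfacet
 facet normal 0.171 0.908 -0.383
  outer loop
   vertex 5.0 4.0 0.0
   vertex 0.0 6.0 2.5
   vertex 6.0 5.5 4.0
  endloop
 endfacet
 facet normal 0.620 -0.266 0.738
  outer loop
   vertex 4.5 2.0 4.0
   vertex 6.0 5.5 4.0
   vertex 2.5 1.5 5.5
  endloop
 endfacet
 facet normal -0.493 -0.164 -0.854
  outer loop
   vertex 5.5 2.5 0.0
   vertex 0.0 6.0 2.5
   vertex 5.0 4.0 0.0
  endloop
 endfacet
 facet normal 0.894 0.298 -0.335
  outer loop
   vertex 5.5 2.5 0.0
   vertex 5.0 4.0 0.0
   vertex 6.0 5.5 4.0
  endloop
 endfacet
 facet normal 0.905 -0.388 0.178
  outer loop
   vertex 5.5 2.5 0.0
   vertex 6.0 5.5 4.0
   vertex 4.5 2.0 4.0
  endloop
 endfacet
 facet normal -0.824 -0.549 -0.137
  outer loop
   vertex 1.5 3.5 3.5
   vertex 2.5 1.5 5.5
   vertex 0.0 6.0 2.5
  endloop
 endfacet
 facet normal -0.613 -0.582 -0.535
  outer loop
   vertex 1.5 3.5 3.5
   vertex 0.0 6.0 2.5
   vertex 5.5 2.5 0.0
  endloop
 endfacet
 facet normal -0.556 -0.710 -0.432
  outer loop
   vertex 1.5 3.5 3.5
   vertex 5.5 2.5 0.0
   vertex 2.5 1.5 5.5
  endloop
 endfacet
 facet normal 0.577 -0.577 0.577
  outer loop
   vertex 3.0 1.5 5.0
   vertex 4.5 2.0 4.0
   vertex 2.5 1.5 5.5
  endloop
 endfacet
 facet normal -0.348 -0.870 -0.348
  outer loop
   vertex 3.0 1.5 5.0
   vertex 2.5 1.5 5.5
   vertex 5.5 2.5 0.0
  endloop
 endfacet
 facet normal 0.287 -0.957 -0.048
  outer loop
   vertex 3.0 1.5 5.0
   vertex 5.5 2.5 0.0
   vertex 4.5 2.0 4.0
  endloop
 endfacet
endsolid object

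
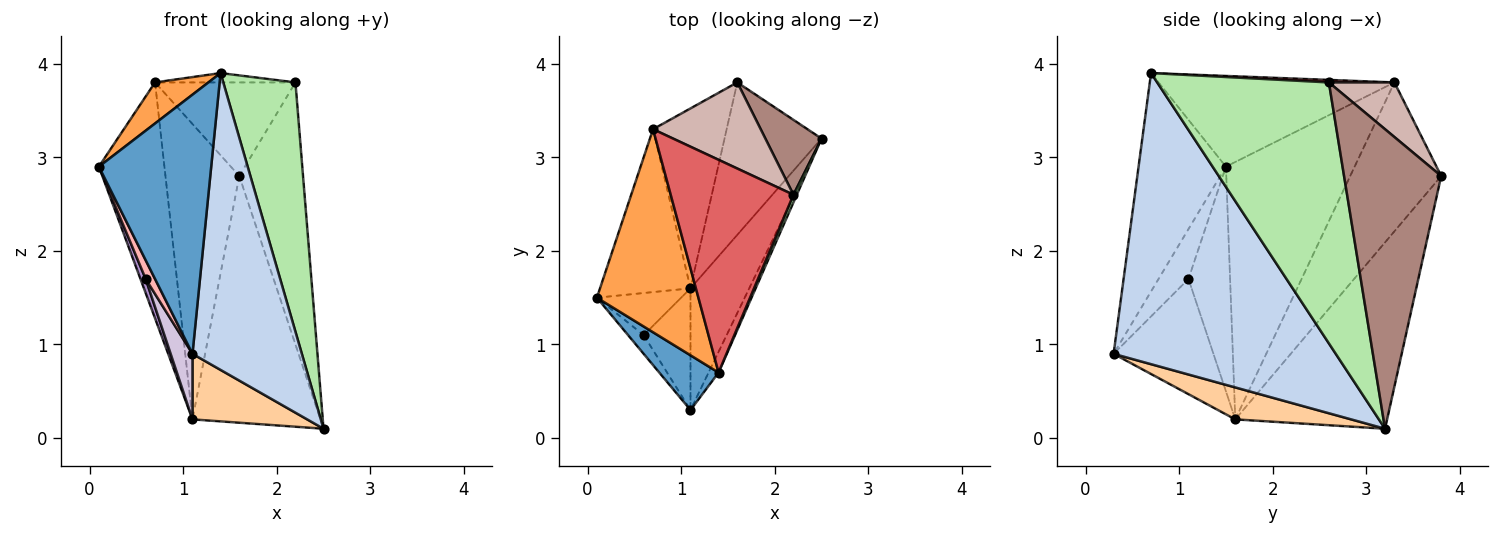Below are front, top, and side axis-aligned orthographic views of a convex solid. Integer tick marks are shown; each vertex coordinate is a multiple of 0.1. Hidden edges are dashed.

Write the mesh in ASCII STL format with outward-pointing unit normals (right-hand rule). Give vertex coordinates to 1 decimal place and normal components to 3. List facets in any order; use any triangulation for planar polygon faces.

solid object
 facet normal -0.606 -0.779 0.164
  outer loop
   vertex 1.4 0.7 3.9
   vertex 0.1 1.5 2.9
   vertex 1.1 0.3 0.9
  endloop
 endfacet
 facet normal 0.897 -0.441 -0.031
  outer loop
   vertex 1.4 0.7 3.9
   vertex 1.1 0.3 0.9
   vertex 2.5 3.2 0.1
  endloop
 endfacet
 facet normal -0.659 -0.149 0.737
  outer loop
   vertex 0.7 3.3 3.8
   vertex 0.1 1.5 2.9
   vertex 1.4 0.7 3.9
  endloop
 endfacet
 facet normal 0.432 -0.428 -0.794
  outer loop
   vertex 1.1 1.6 0.2
   vertex 2.5 3.2 0.1
   vertex 1.1 0.3 0.9
  endloop
 endfacet
 facet normal -0.850 0.433 -0.299
  outer loop
   vertex 1.1 1.6 0.2
   vertex 0.1 1.5 2.9
   vertex 0.7 3.3 3.8
  endloop
 endfacet
 facet normal 0.922 -0.387 0.012
  outer loop
   vertex 2.2 2.6 3.8
   vertex 1.4 0.7 3.9
   vertex 2.5 3.2 0.1
  endloop
 endfacet
 facet normal 0.021 0.044 0.999
  outer loop
   vertex 2.2 2.6 3.8
   vertex 0.7 3.3 3.8
   vertex 1.4 0.7 3.9
  endloop
 endfacet
 facet normal -0.915 -0.286 -0.286
  outer loop
   vertex 0.6 1.1 1.7
   vertex 1.1 0.3 0.9
   vertex 0.1 1.5 2.9
  endloop
 endfacet
 facet normal -0.930 -0.116 -0.349
  outer loop
   vertex 0.6 1.1 1.7
   vertex 0.1 1.5 2.9
   vertex 1.1 1.6 0.2
  endloop
 endfacet
 facet normal -0.908 -0.199 -0.369
  outer loop
   vertex 0.6 1.1 1.7
   vertex 1.1 1.6 0.2
   vertex 1.1 0.3 0.9
  endloop
 endfacet
 facet normal 0.826 0.542 0.155
  outer loop
   vertex 1.6 3.8 2.8
   vertex 2.2 2.6 3.8
   vertex 2.5 3.2 0.1
  endloop
 endfacet
 facet normal 0.325 0.696 0.640
  outer loop
   vertex 1.6 3.8 2.8
   vertex 0.7 3.3 3.8
   vertex 2.2 2.6 3.8
  endloop
 endfacet
 facet normal -0.711 0.599 -0.370
  outer loop
   vertex 1.6 3.8 2.8
   vertex 2.5 3.2 0.1
   vertex 1.1 1.6 0.2
  endloop
 endfacet
 facet normal -0.725 0.588 -0.358
  outer loop
   vertex 1.6 3.8 2.8
   vertex 1.1 1.6 0.2
   vertex 0.7 3.3 3.8
  endloop
 endfacet
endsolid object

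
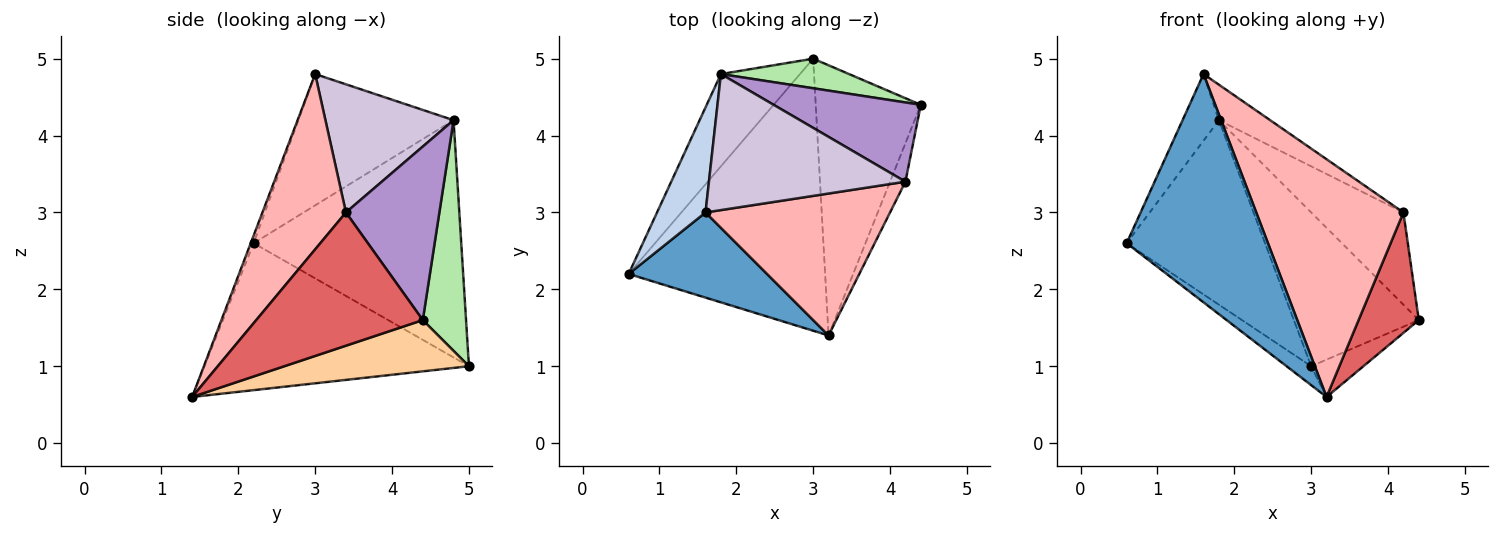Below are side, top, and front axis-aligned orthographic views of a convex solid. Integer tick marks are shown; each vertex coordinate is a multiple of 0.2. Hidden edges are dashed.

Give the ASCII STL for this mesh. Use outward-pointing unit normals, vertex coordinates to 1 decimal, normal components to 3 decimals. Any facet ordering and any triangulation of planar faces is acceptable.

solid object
 facet normal -0.019 -0.937 0.349
  outer loop
   vertex 1.6 3.0 4.8
   vertex 0.6 2.2 2.6
   vertex 3.2 1.4 0.6
  endloop
 endfacet
 facet normal -0.916 0.215 0.338
  outer loop
   vertex 1.8 4.8 4.2
   vertex 0.6 2.2 2.6
   vertex 1.6 3.0 4.8
  endloop
 endfacet
 facet normal -0.598 0.056 -0.800
  outer loop
   vertex 3.0 5.0 1.0
   vertex 3.2 1.4 0.6
   vertex 0.6 2.2 2.6
  endloop
 endfacet
 facet normal 0.435 0.123 -0.892
  outer loop
   vertex 3.0 5.0 1.0
   vertex 4.4 4.4 1.6
   vertex 3.2 1.4 0.6
  endloop
 endfacet
 facet normal -0.802 0.535 -0.267
  outer loop
   vertex 3.0 5.0 1.0
   vertex 0.6 2.2 2.6
   vertex 1.8 4.8 4.2
  endloop
 endfacet
 facet normal 0.322 0.930 0.179
  outer loop
   vertex 3.0 5.0 1.0
   vertex 1.8 4.8 4.2
   vertex 4.4 4.4 1.6
  endloop
 endfacet
 facet normal 0.935 -0.338 -0.108
  outer loop
   vertex 4.2 3.4 3.0
   vertex 3.2 1.4 0.6
   vertex 4.4 4.4 1.6
  endloop
 endfacet
 facet normal 0.438 -0.772 0.461
  outer loop
   vertex 4.2 3.4 3.0
   vertex 1.6 3.0 4.8
   vertex 3.2 1.4 0.6
  endloop
 endfacet
 facet normal 0.609 0.602 0.517
  outer loop
   vertex 4.2 3.4 3.0
   vertex 4.4 4.4 1.6
   vertex 1.8 4.8 4.2
  endloop
 endfacet
 facet normal 0.534 0.213 0.818
  outer loop
   vertex 4.2 3.4 3.0
   vertex 1.8 4.8 4.2
   vertex 1.6 3.0 4.8
  endloop
 endfacet
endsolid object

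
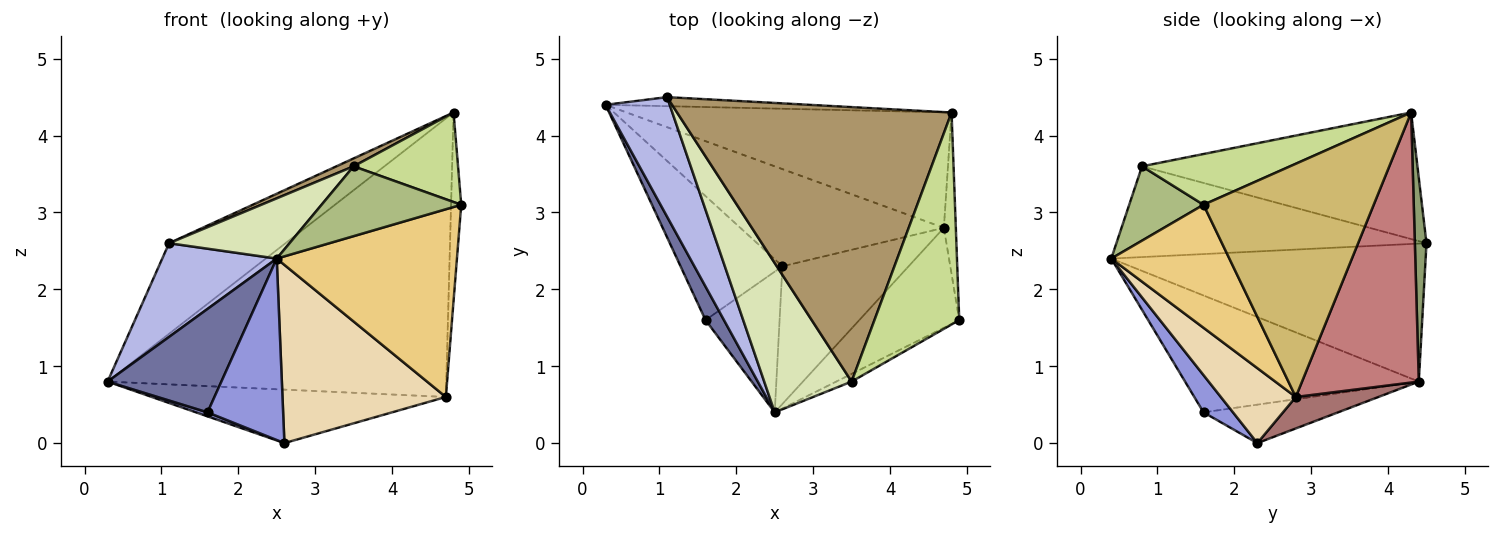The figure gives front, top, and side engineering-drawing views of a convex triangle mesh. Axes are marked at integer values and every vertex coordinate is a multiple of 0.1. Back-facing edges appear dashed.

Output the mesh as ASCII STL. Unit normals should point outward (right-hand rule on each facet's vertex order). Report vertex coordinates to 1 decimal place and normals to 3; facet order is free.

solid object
 facet normal -0.890 -0.433 0.141
  outer loop
   vertex 1.6 1.6 0.4
   vertex 2.5 0.4 2.4
   vertex 0.3 4.4 0.8
  endloop
 endfacet
 facet normal -0.353 -0.030 -0.935
  outer loop
   vertex 1.6 1.6 0.4
   vertex 0.3 4.4 0.8
   vertex 2.6 2.3 0.0
  endloop
 endfacet
 facet normal 0.294 -0.755 -0.586
  outer loop
   vertex 1.6 1.6 0.4
   vertex 2.6 2.3 0.0
   vertex 2.5 0.4 2.4
  endloop
 endfacet
 facet normal -0.861 -0.314 0.400
  outer loop
   vertex 1.1 4.5 2.6
   vertex 0.3 4.4 0.8
   vertex 2.5 0.4 2.4
  endloop
 endfacet
 facet normal 0.099 0.990 -0.099
  outer loop
   vertex 1.1 4.5 2.6
   vertex 4.8 4.3 4.3
   vertex 0.3 4.4 0.8
  endloop
 endfacet
 facet normal 0.468 -0.879 -0.097
  outer loop
   vertex 3.5 0.8 3.6
   vertex 2.5 0.4 2.4
   vertex 4.9 1.6 3.1
  endloop
 endfacet
 facet normal 0.483 -0.341 0.807
  outer loop
   vertex 3.5 0.8 3.6
   vertex 4.9 1.6 3.1
   vertex 4.8 4.3 4.3
  endloop
 endfacet
 facet normal -0.694 -0.269 0.668
  outer loop
   vertex 3.5 0.8 3.6
   vertex 1.1 4.5 2.6
   vertex 2.5 0.4 2.4
  endloop
 endfacet
 facet normal -0.419 -0.026 0.908
  outer loop
   vertex 3.5 0.8 3.6
   vertex 4.8 4.3 4.3
   vertex 1.1 4.5 2.6
  endloop
 endfacet
 facet normal 0.997 0.060 -0.051
  outer loop
   vertex 4.7 2.8 0.6
   vertex 4.8 4.3 4.3
   vertex 4.9 1.6 3.1
  endloop
 endfacet
 facet normal 0.501 -0.764 -0.407
  outer loop
   vertex 4.7 2.8 0.6
   vertex 4.9 1.6 3.1
   vertex 2.5 0.4 2.4
  endloop
 endfacet
 facet normal 0.341 -0.744 -0.575
  outer loop
   vertex 4.7 2.8 0.6
   vertex 2.5 0.4 2.4
   vertex 2.6 2.3 0.0
  endloop
 endfacet
 facet normal 0.134 0.478 -0.868
  outer loop
   vertex 4.7 2.8 0.6
   vertex 2.6 2.3 0.0
   vertex 0.3 4.4 0.8
  endloop
 endfacet
 facet normal 0.303 0.880 -0.365
  outer loop
   vertex 4.7 2.8 0.6
   vertex 0.3 4.4 0.8
   vertex 4.8 4.3 4.3
  endloop
 endfacet
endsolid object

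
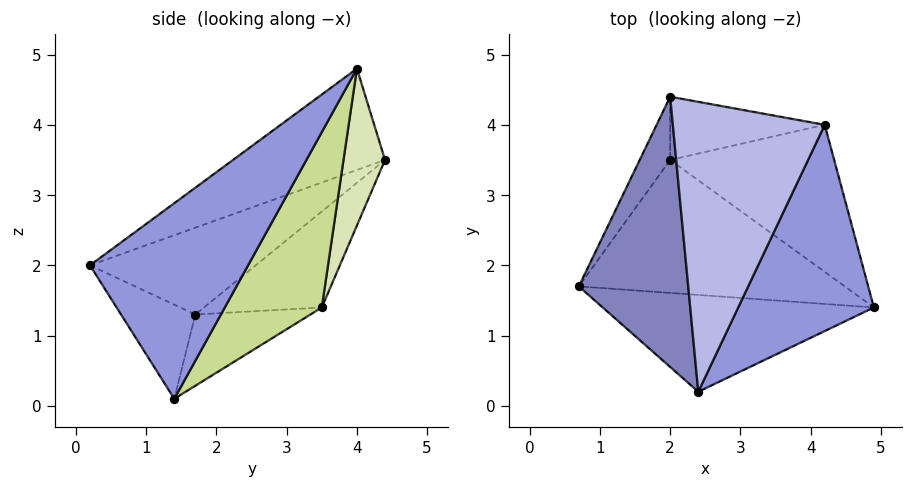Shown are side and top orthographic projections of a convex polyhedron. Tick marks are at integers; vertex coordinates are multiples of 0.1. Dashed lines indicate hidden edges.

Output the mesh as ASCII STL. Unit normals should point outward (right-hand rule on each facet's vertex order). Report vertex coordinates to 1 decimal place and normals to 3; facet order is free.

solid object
 facet normal -0.255 -0.631 -0.733
  outer loop
   vertex 2.4 0.2 2.0
   vertex 0.7 1.7 1.3
   vertex 4.9 1.4 0.1
  endloop
 endfacet
 facet normal -0.589 -0.321 0.742
  outer loop
   vertex 2.4 0.2 2.0
   vertex 2.0 4.4 3.5
   vertex 0.7 1.7 1.3
  endloop
 endfacet
 facet normal 0.639 -0.629 0.443
  outer loop
   vertex 4.2 4.0 4.8
   vertex 2.4 0.2 2.0
   vertex 4.9 1.4 0.1
  endloop
 endfacet
 facet normal -0.524 -0.330 0.785
  outer loop
   vertex 4.2 4.0 4.8
   vertex 2.0 4.4 3.5
   vertex 2.4 0.2 2.0
  endloop
 endfacet
 facet normal -0.252 0.234 -0.939
  outer loop
   vertex 2.0 3.5 1.4
   vertex 4.9 1.4 0.1
   vertex 0.7 1.7 1.3
  endloop
 endfacet
 facet normal -0.779 0.576 -0.247
  outer loop
   vertex 2.0 3.5 1.4
   vertex 0.7 1.7 1.3
   vertex 2.0 4.4 3.5
  endloop
 endfacet
 facet normal 0.418 0.820 -0.391
  outer loop
   vertex 2.0 3.5 1.4
   vertex 4.2 4.0 4.8
   vertex 4.9 1.4 0.1
  endloop
 endfacet
 facet normal 0.371 0.853 -0.366
  outer loop
   vertex 2.0 3.5 1.4
   vertex 2.0 4.4 3.5
   vertex 4.2 4.0 4.8
  endloop
 endfacet
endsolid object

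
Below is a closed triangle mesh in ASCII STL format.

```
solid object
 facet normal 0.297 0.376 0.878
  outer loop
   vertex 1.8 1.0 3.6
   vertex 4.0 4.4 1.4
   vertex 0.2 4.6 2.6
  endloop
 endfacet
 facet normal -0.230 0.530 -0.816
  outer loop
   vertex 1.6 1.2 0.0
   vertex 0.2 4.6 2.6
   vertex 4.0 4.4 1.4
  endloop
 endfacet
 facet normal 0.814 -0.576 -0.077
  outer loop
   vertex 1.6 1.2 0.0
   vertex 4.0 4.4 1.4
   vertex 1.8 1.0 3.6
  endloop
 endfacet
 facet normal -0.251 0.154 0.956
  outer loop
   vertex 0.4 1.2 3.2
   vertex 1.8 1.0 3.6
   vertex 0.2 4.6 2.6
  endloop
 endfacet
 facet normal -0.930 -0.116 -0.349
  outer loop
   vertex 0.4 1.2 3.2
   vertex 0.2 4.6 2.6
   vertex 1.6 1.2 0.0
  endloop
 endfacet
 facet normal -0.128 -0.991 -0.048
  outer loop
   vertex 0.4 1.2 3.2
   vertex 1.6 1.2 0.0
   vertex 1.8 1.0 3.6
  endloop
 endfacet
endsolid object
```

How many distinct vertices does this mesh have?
5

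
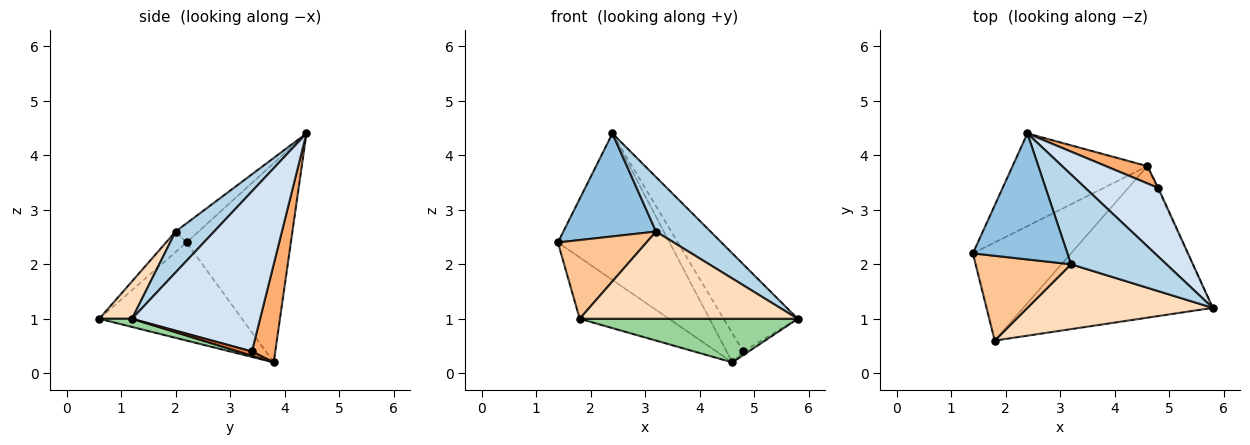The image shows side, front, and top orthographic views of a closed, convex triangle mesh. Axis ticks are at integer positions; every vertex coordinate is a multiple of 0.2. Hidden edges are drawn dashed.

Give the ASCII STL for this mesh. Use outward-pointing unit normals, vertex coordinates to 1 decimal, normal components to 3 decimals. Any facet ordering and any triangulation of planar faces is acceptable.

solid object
 facet normal -0.620 0.663 -0.419
  outer loop
   vertex 4.6 3.8 0.2
   vertex 1.4 2.2 2.4
   vertex 2.4 4.4 4.4
  endloop
 endfacet
 facet normal -0.154 -0.625 0.765
  outer loop
   vertex 3.2 2.0 2.6
   vertex 2.4 4.4 4.4
   vertex 1.4 2.2 2.4
  endloop
 endfacet
 facet normal 0.344 -0.487 0.803
  outer loop
   vertex 3.2 2.0 2.6
   vertex 5.8 1.2 1.0
   vertex 2.4 4.4 4.4
  endloop
 endfacet
 facet normal 0.805 0.466 0.367
  outer loop
   vertex 4.8 3.4 0.4
   vertex 2.4 4.4 4.4
   vertex 5.8 1.2 1.0
  endloop
 endfacet
 facet normal 0.913 0.365 -0.183
  outer loop
   vertex 4.8 3.4 0.4
   vertex 5.8 1.2 1.0
   vertex 4.6 3.8 0.2
  endloop
 endfacet
 facet normal 0.771 0.548 0.325
  outer loop
   vertex 4.8 3.4 0.4
   vertex 4.6 3.8 0.2
   vertex 2.4 4.4 4.4
  endloop
 endfacet
 facet normal -0.155 -0.672 0.724
  outer loop
   vertex 1.8 0.6 1.0
   vertex 3.2 2.0 2.6
   vertex 1.4 2.2 2.4
  endloop
 endfacet
 facet normal 0.119 -0.797 0.593
  outer loop
   vertex 1.8 0.6 1.0
   vertex 5.8 1.2 1.0
   vertex 3.2 2.0 2.6
  endloop
 endfacet
 facet normal -0.647 0.404 -0.647
  outer loop
   vertex 1.8 0.6 1.0
   vertex 1.4 2.2 2.4
   vertex 4.6 3.8 0.2
  endloop
 endfacet
 facet normal 0.041 -0.276 -0.960
  outer loop
   vertex 1.8 0.6 1.0
   vertex 4.6 3.8 0.2
   vertex 5.8 1.2 1.0
  endloop
 endfacet
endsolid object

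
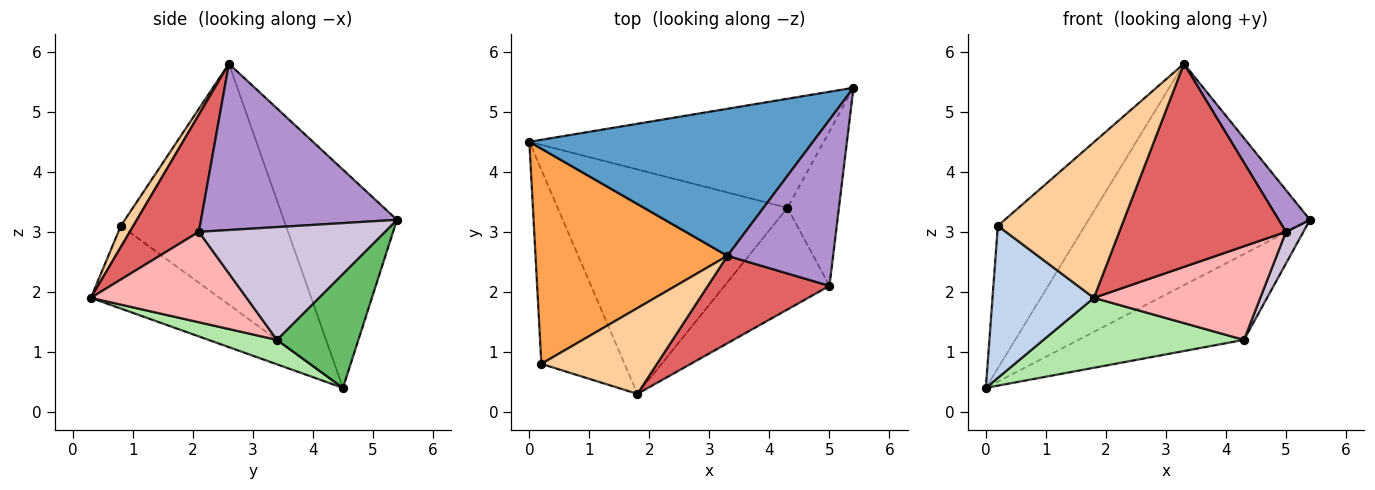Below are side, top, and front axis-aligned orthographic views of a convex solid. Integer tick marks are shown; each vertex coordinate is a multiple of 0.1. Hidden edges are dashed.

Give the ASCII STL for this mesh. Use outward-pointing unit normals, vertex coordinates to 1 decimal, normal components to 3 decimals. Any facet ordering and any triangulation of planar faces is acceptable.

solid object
 facet normal -0.392 0.766 0.509
  outer loop
   vertex 3.3 2.6 5.8
   vertex 5.4 5.4 3.2
   vertex 0.0 4.5 0.4
  endloop
 endfacet
 facet normal -0.617 -0.486 -0.620
  outer loop
   vertex 0.2 0.8 3.1
   vertex 0.0 4.5 0.4
   vertex 1.8 0.3 1.9
  endloop
 endfacet
 facet normal -0.723 0.381 0.576
  outer loop
   vertex 0.2 0.8 3.1
   vertex 3.3 2.6 5.8
   vertex 0.0 4.5 0.4
  endloop
 endfacet
 facet normal 0.088 -0.872 0.481
  outer loop
   vertex 0.2 0.8 3.1
   vertex 1.8 0.3 1.9
   vertex 3.3 2.6 5.8
  endloop
 endfacet
 facet normal 0.291 0.592 -0.752
  outer loop
   vertex 4.3 3.4 1.2
   vertex 0.0 4.5 0.4
   vertex 5.4 5.4 3.2
  endloop
 endfacet
 facet normal 0.101 -0.296 -0.950
  outer loop
   vertex 4.3 3.4 1.2
   vertex 1.8 0.3 1.9
   vertex 0.0 4.5 0.4
  endloop
 endfacet
 facet normal 0.356 -0.858 0.369
  outer loop
   vertex 5.0 2.1 3.0
   vertex 3.3 2.6 5.8
   vertex 1.8 0.3 1.9
  endloop
 endfacet
 facet normal 0.535 -0.572 -0.621
  outer loop
   vertex 5.0 2.1 3.0
   vertex 1.8 0.3 1.9
   vertex 4.3 3.4 1.2
  endloop
 endfacet
 facet normal 0.836 -0.134 0.532
  outer loop
   vertex 5.0 2.1 3.0
   vertex 5.4 5.4 3.2
   vertex 3.3 2.6 5.8
  endloop
 endfacet
 facet normal 0.906 -0.085 -0.414
  outer loop
   vertex 5.0 2.1 3.0
   vertex 4.3 3.4 1.2
   vertex 5.4 5.4 3.2
  endloop
 endfacet
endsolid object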